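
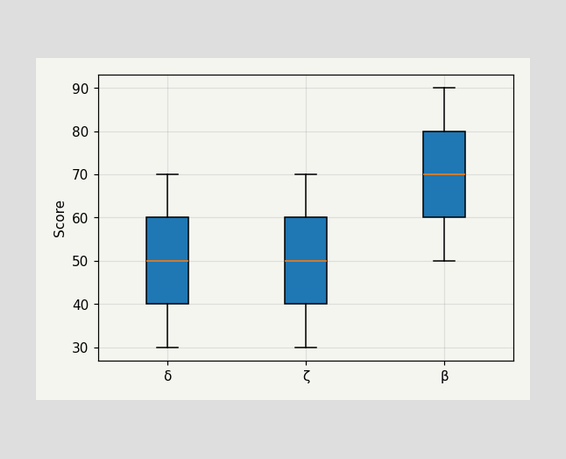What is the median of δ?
50

The median line in the δ box sits at 50.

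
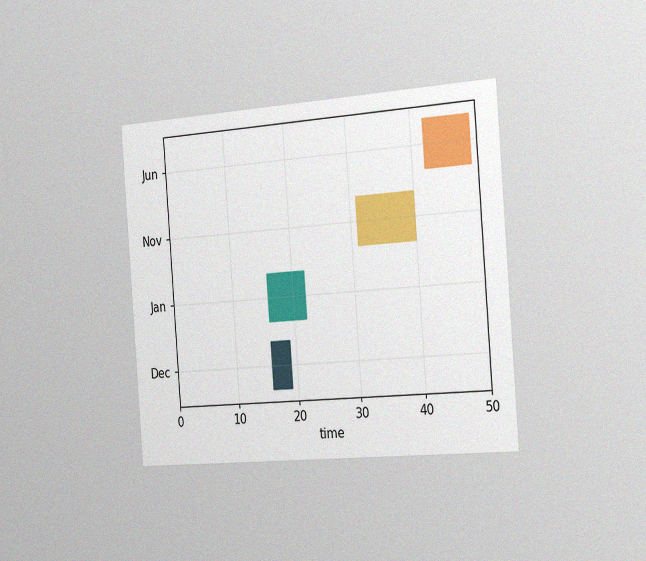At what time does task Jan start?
The chart is tilted about 4° counter-clockwise and viewed slightly from the right, with some photo noise. The Jan bar begins at t=16.

16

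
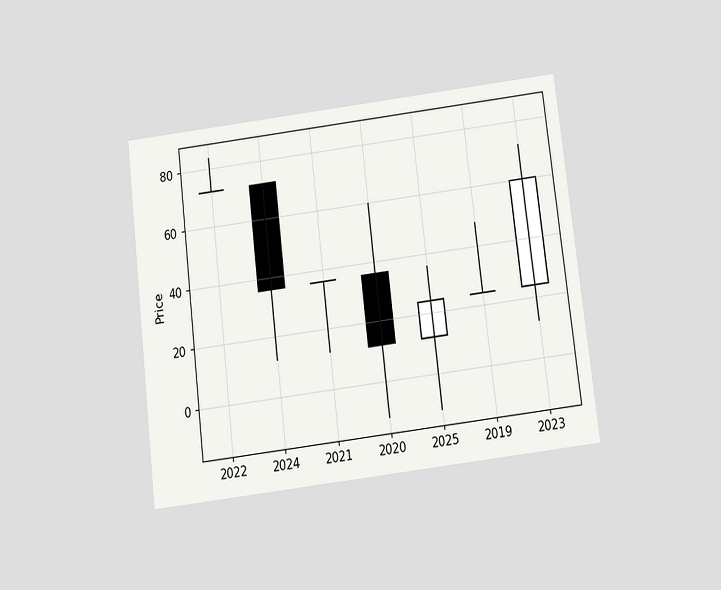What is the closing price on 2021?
The chart is tilted about 7° counter-clockwise and viewed slightly from below. The 2021 candle closes at 36.

36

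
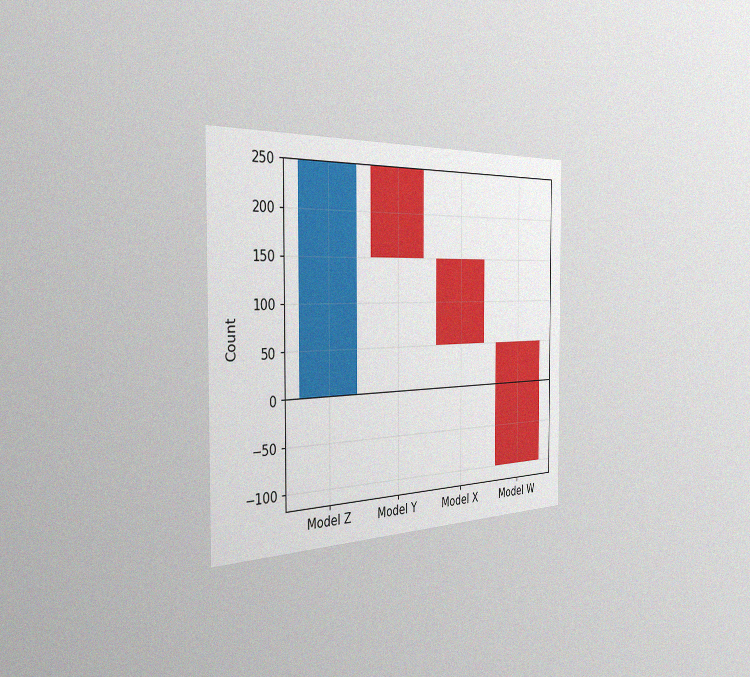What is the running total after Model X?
The chart is viewed slightly from the left, with some photo noise. After Model X the running total reaches 50.

50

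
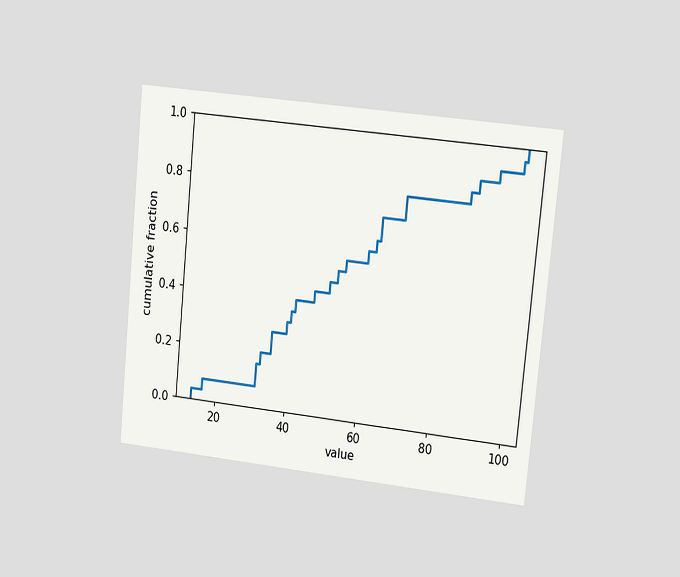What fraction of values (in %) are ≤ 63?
72%

The chart is tilted about 6° clockwise and viewed slightly from the right. At x=63 the ECDF step is at 72%.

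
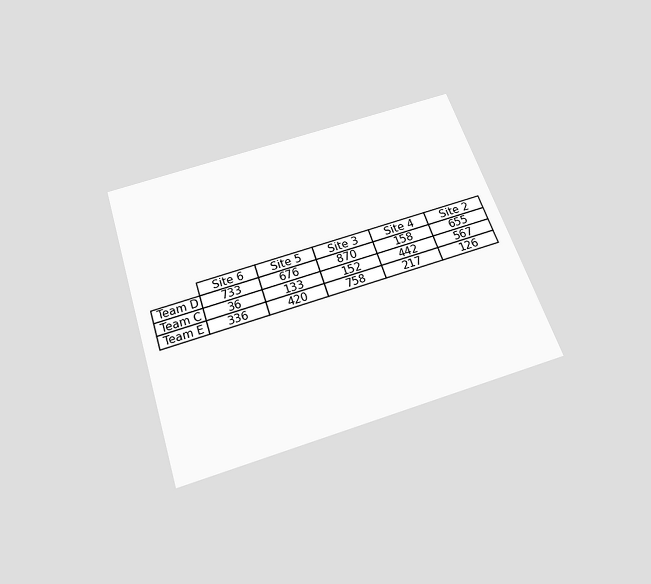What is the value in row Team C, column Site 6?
36

The chart is tilted about 18° counter-clockwise and viewed slightly from below. The (Team C, Site 6) cell reads 36.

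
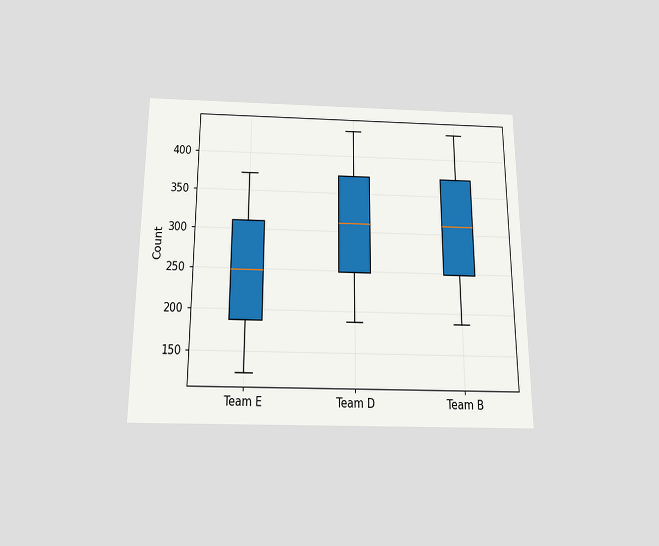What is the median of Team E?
248

The chart is viewed slightly from below. The median line in the Team E box sits at 248.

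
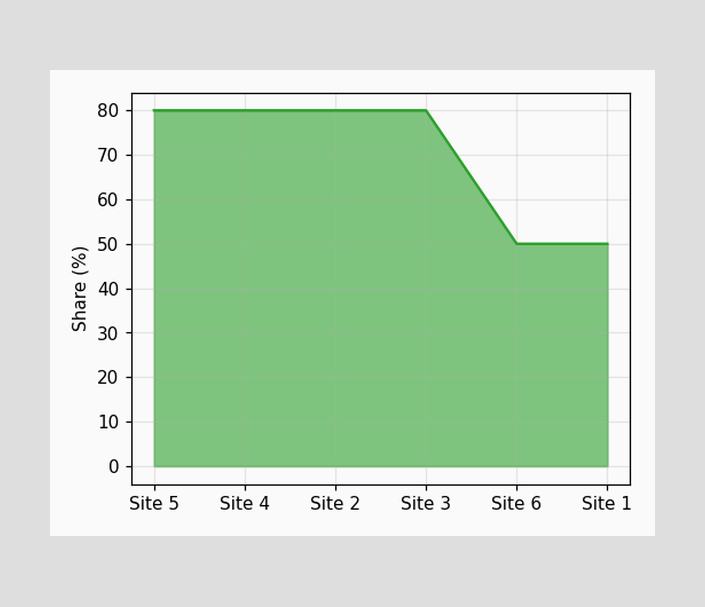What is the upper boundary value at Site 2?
At Site 2 the upper boundary is at 80%.

80%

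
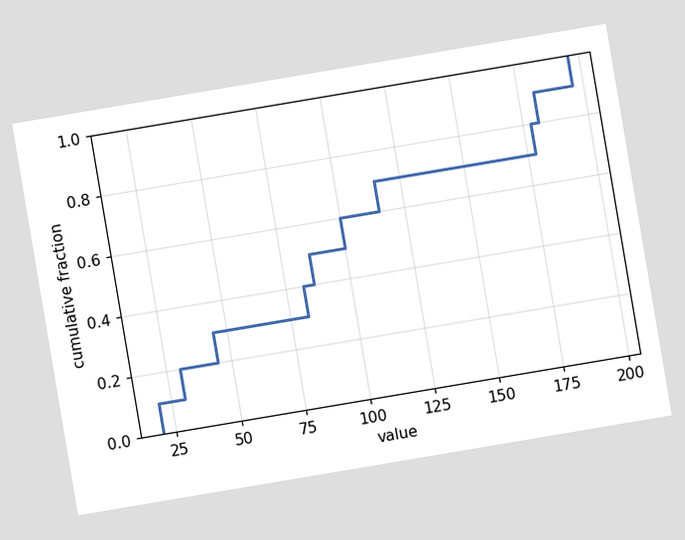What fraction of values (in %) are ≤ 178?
80%

The chart is tilted about 10° counter-clockwise. At x=178 the ECDF step is at 80%.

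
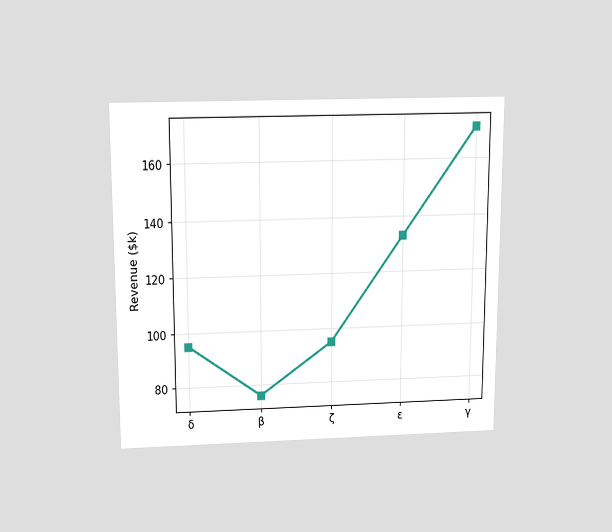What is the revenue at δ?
$95k

The chart is viewed slightly from above. At δ, the line is at $95k.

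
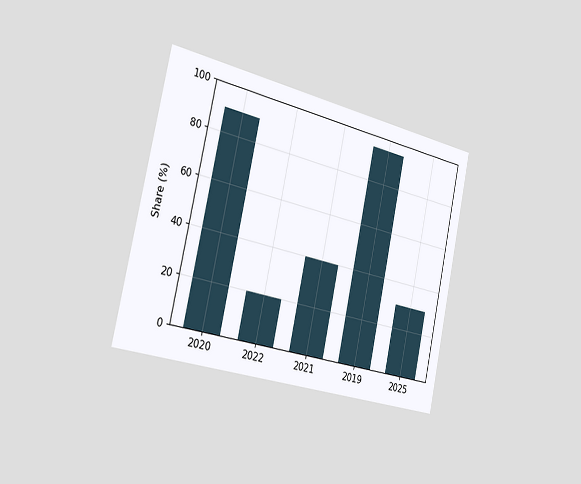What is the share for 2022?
The chart is tilted about 12° clockwise and viewed slightly from the left. Reading along the chart's y-axis, the 2022 bar reaches 20%.

20%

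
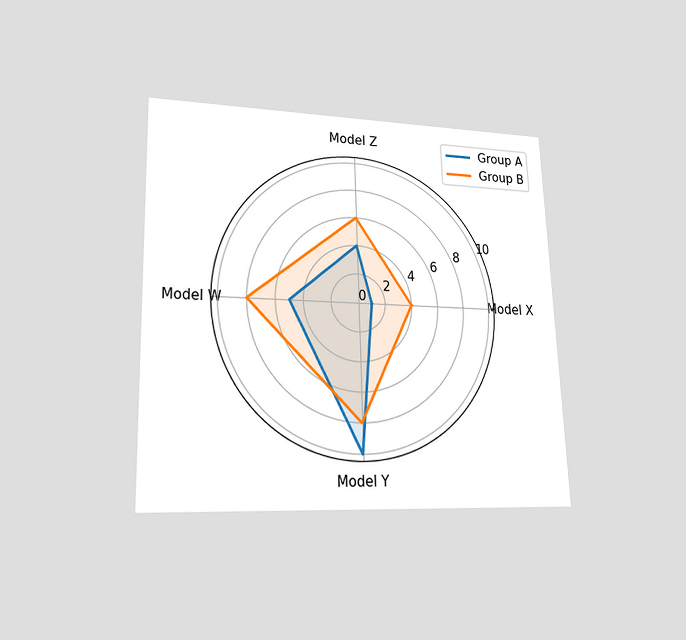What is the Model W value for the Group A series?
The chart is viewed at a slight angle. On the Model W axis, Group A reaches 5.

5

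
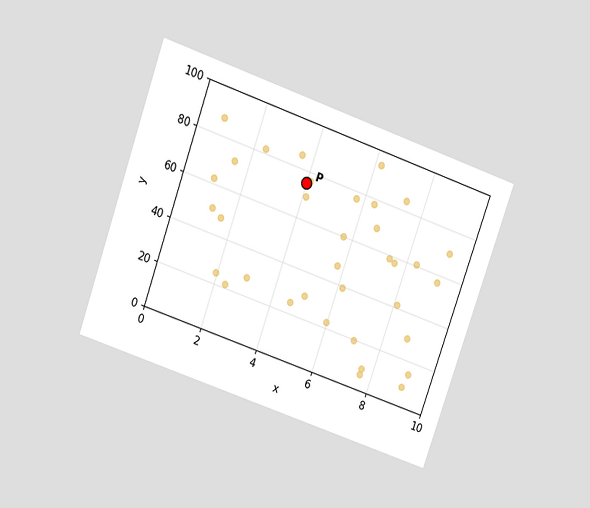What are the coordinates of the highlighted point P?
The chart is tilted about 19° clockwise and viewed at a slight angle. Following the gridlines from P to each axis, P sits at (4, 75).

(4, 75)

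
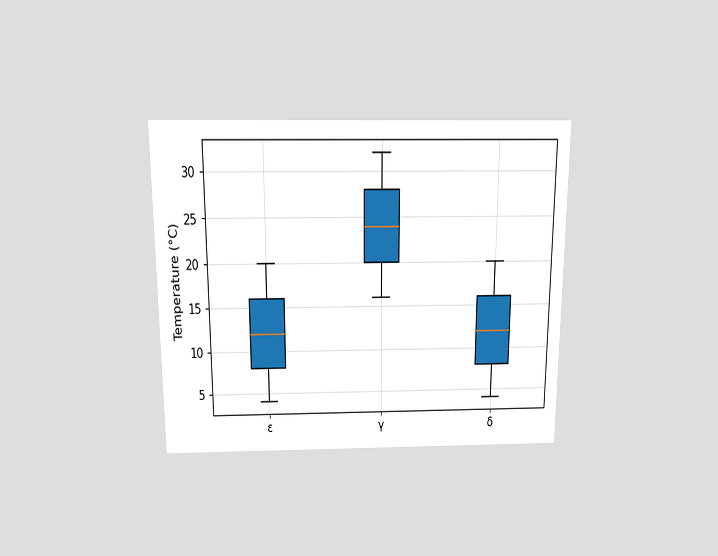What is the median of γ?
The chart is viewed slightly from above. The median line in the γ box sits at 24°C.

24°C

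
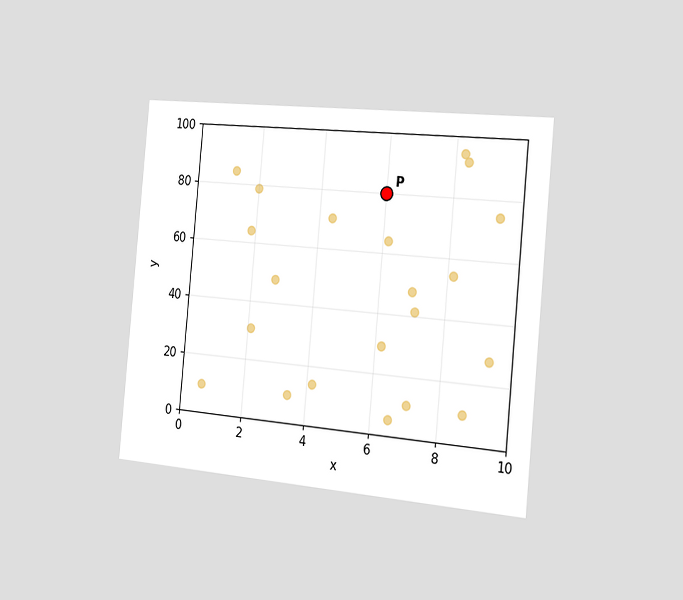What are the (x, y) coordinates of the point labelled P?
(6, 80)

The chart is tilted about 5° clockwise and viewed slightly from the right. Following the gridlines from P to each axis, P sits at (6, 80).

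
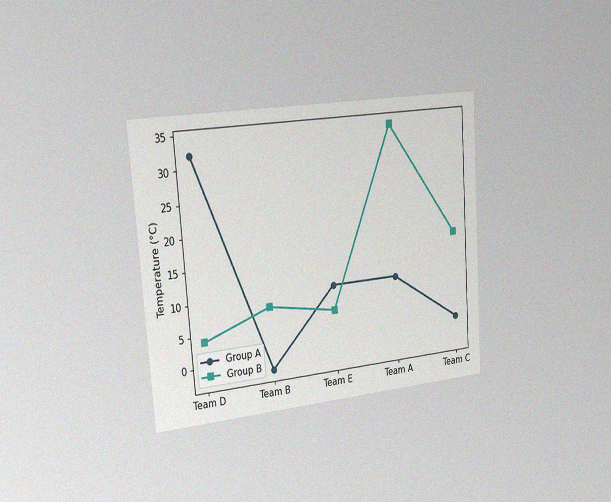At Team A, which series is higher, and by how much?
The chart is tilted about 4° counter-clockwise and viewed slightly from the left, with some photo noise. At Team A, Group B sits above the other line by 24°C.

Group B, by 24°C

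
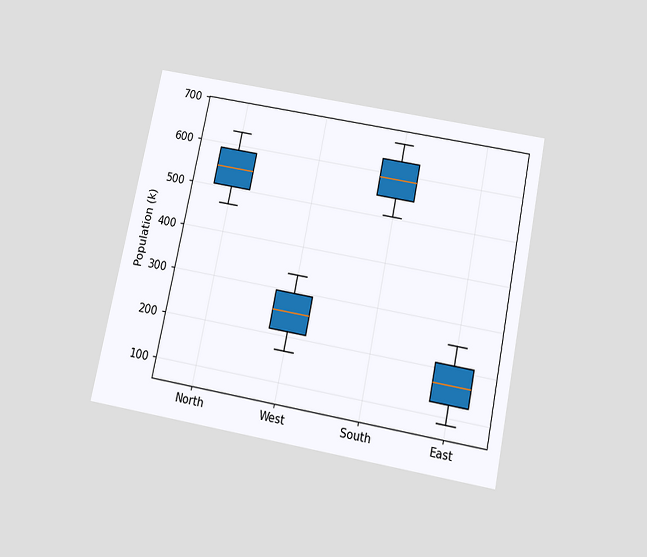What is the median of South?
The chart is tilted about 11° clockwise and viewed slightly from below. The median line in the South box sits at 588k.

588k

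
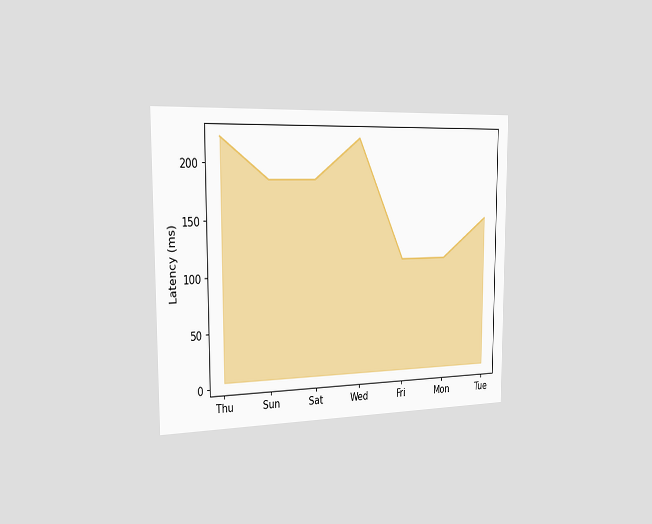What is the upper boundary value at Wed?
222ms

The chart is viewed slightly from the left. At Wed the upper boundary is at 222ms.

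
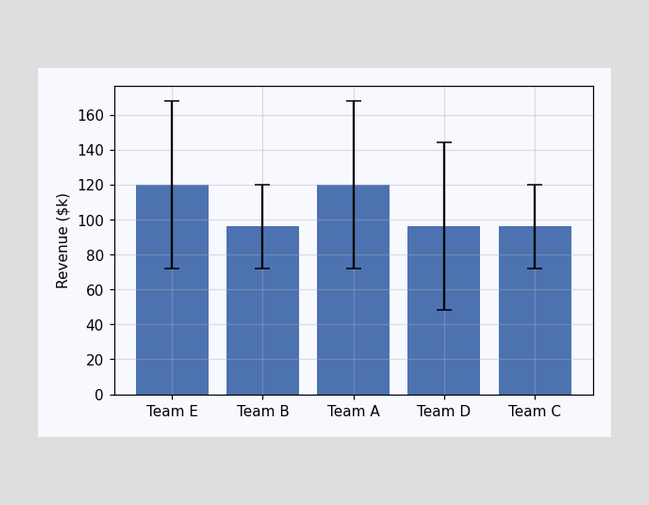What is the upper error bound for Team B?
The Team B bar's upper whisker reaches $120k.

$120k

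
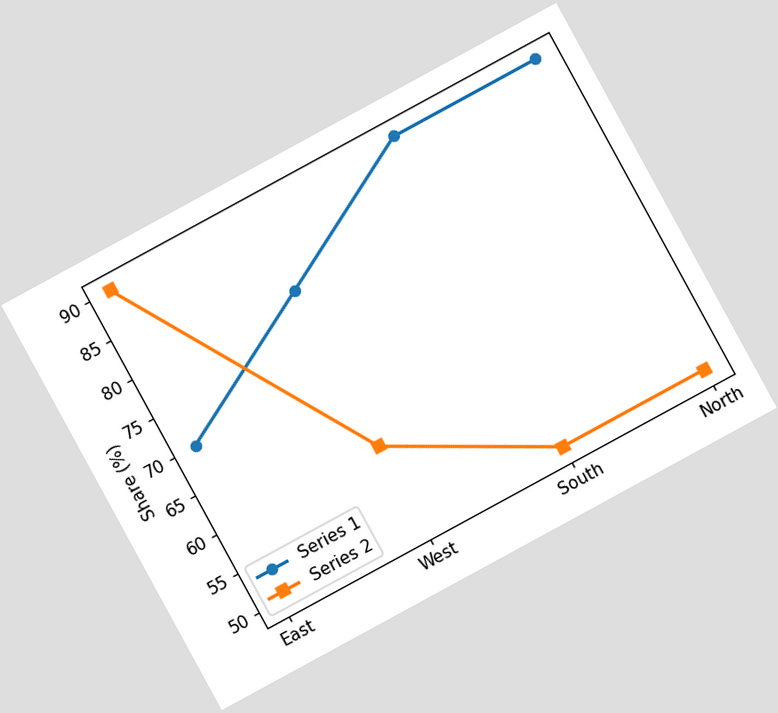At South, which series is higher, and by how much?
The chart is tilted about 29° counter-clockwise. At South, Series 1 sits above the other line by 40%.

Series 1, by 40%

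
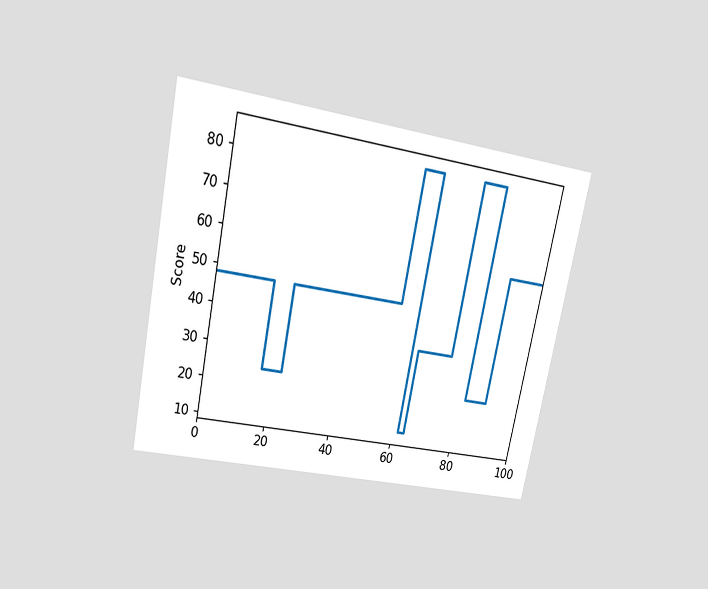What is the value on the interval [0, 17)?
48

The chart is tilted about 12° clockwise and viewed slightly from above. On [0, 17) the step sits at 48.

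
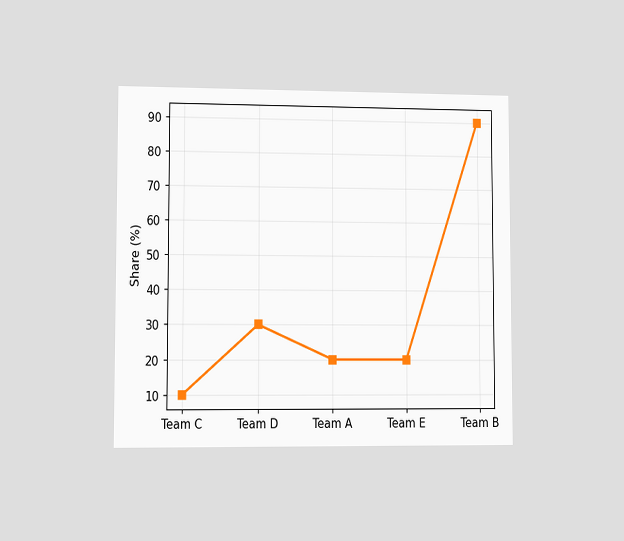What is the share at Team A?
20%

The chart is viewed at a slight angle. At Team A, the line is at 20%.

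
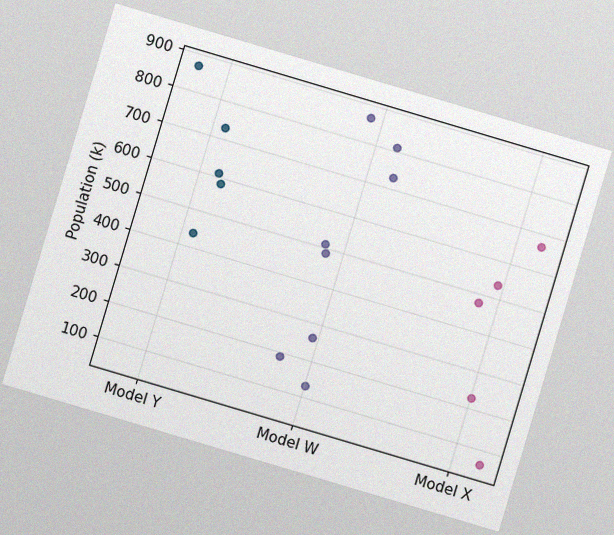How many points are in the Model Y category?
The chart is tilted about 17° clockwise, with some photo noise. Counting the markers in the Model Y column gives 5.

5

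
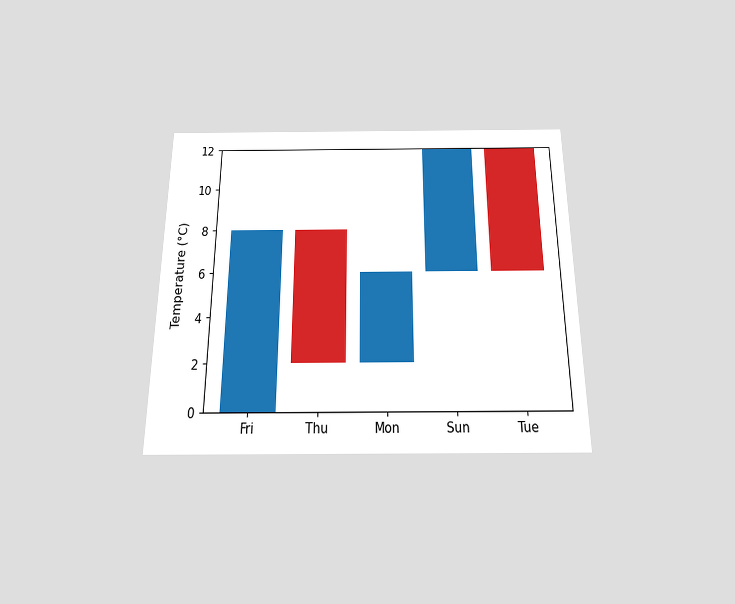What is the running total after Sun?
The chart is viewed slightly from below. After Sun the running total reaches 12°C.

12°C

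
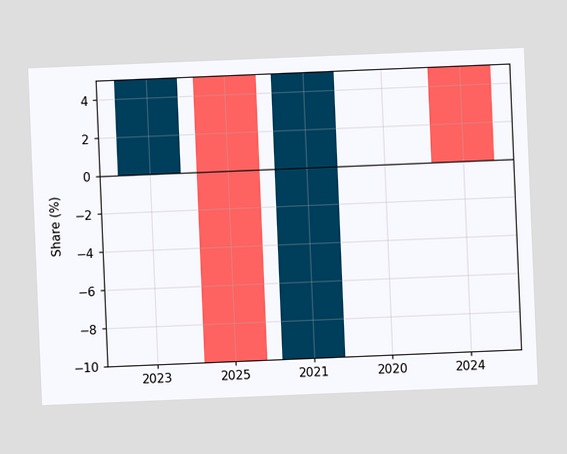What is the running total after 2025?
The chart is tilted about 2° counter-clockwise. After 2025 the running total reaches -10%.

-10%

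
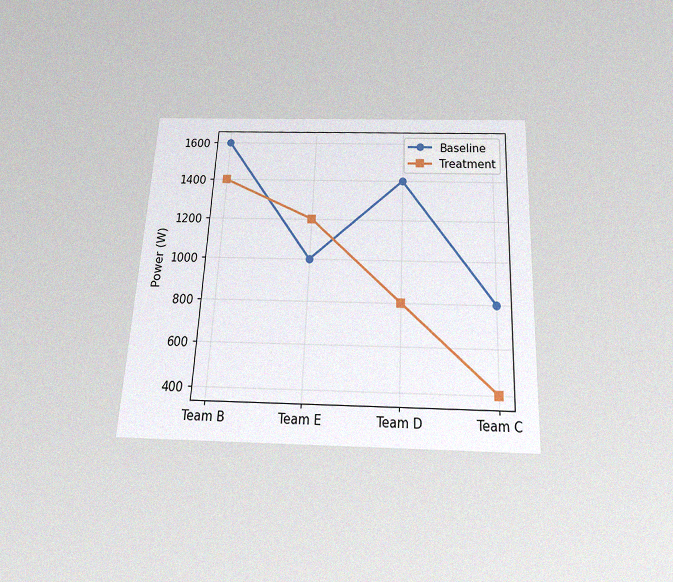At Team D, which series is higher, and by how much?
The chart is tilted about 3° clockwise and viewed slightly from below, with some photo noise. At Team D, Baseline sits above the other line by 600W.

Baseline, by 600W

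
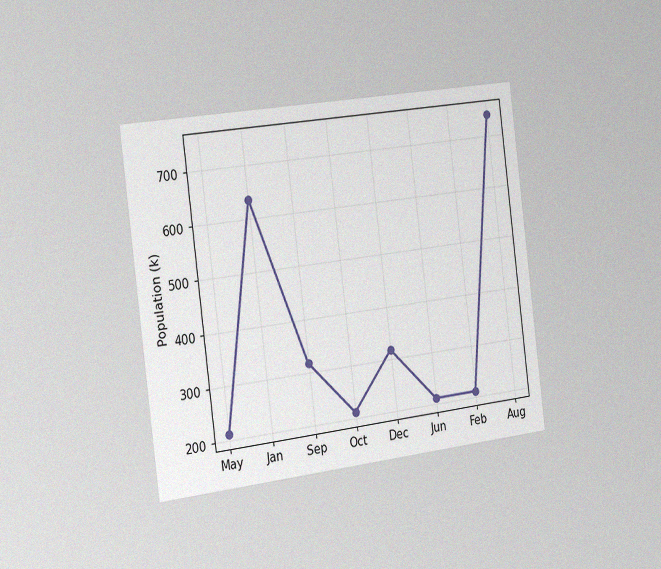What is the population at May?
212k

The chart is tilted about 7° counter-clockwise and viewed slightly from the left, with some photo noise. At May, the line is at 212k.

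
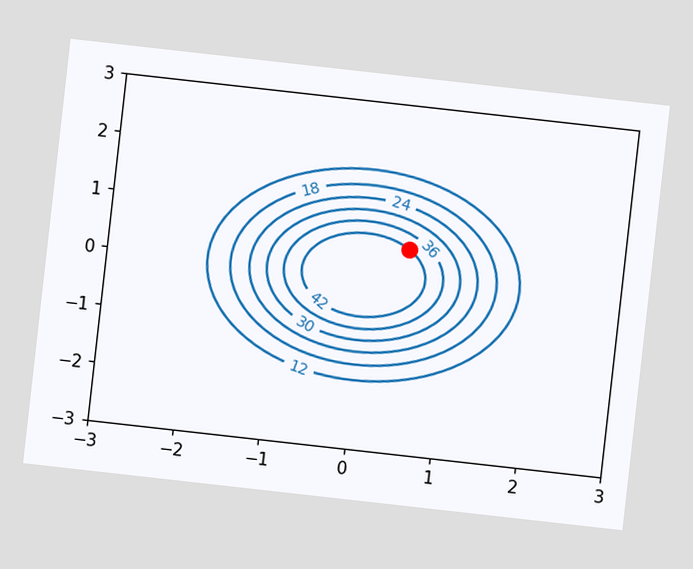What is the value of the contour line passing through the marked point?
42

The chart is tilted about 6° clockwise. The marked point sits on the contour labelled 42.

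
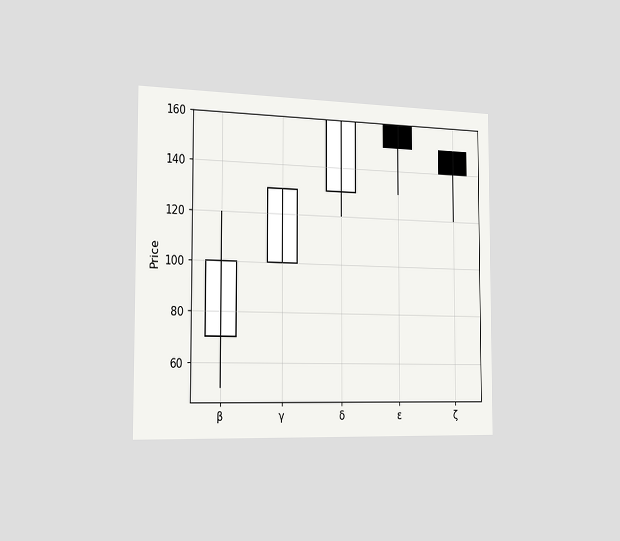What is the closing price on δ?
The chart is viewed slightly from the left. The δ candle closes at 160.

160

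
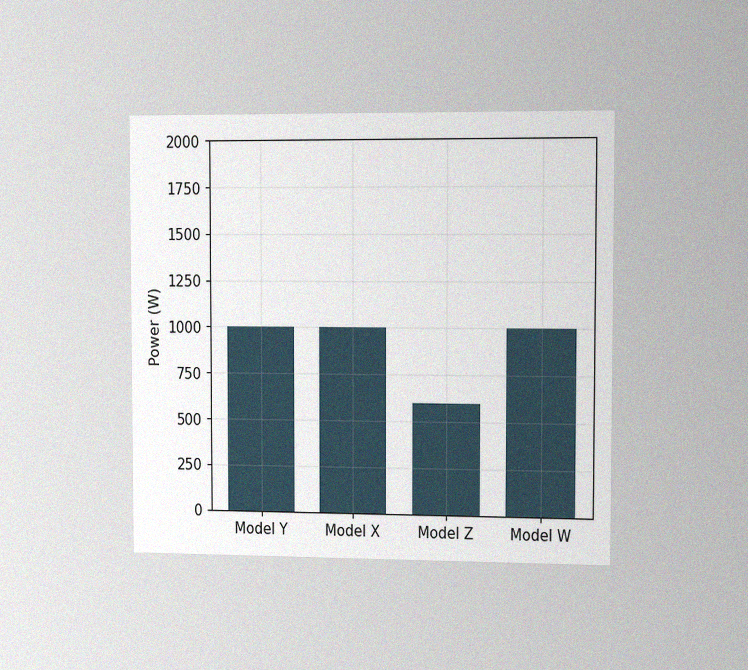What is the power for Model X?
The chart is viewed slightly from the right, with some photo noise. Reading along the chart's y-axis, the Model X bar reaches 1000W.

1000W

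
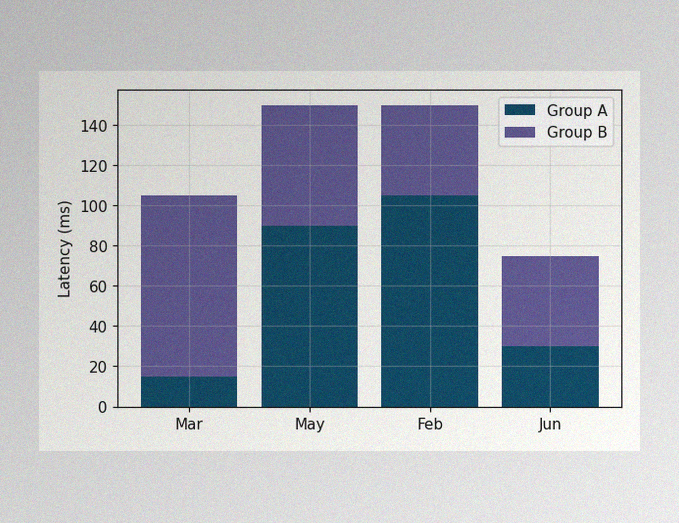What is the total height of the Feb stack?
The image has some photo noise and uneven lighting. The Feb stack's top reaches 150ms on the y-axis.

150ms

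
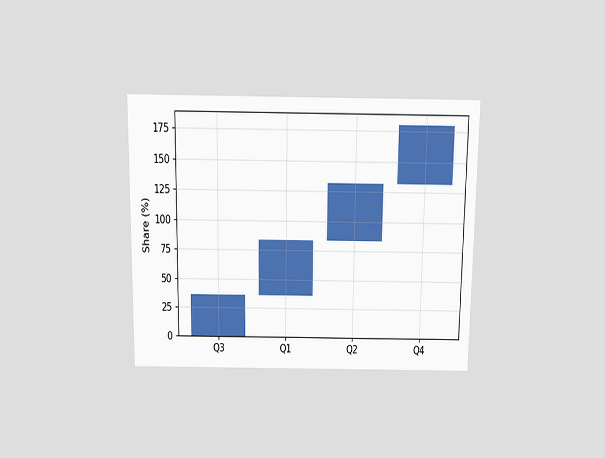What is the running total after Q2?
132%

The chart is viewed slightly from above. After Q2 the running total reaches 132%.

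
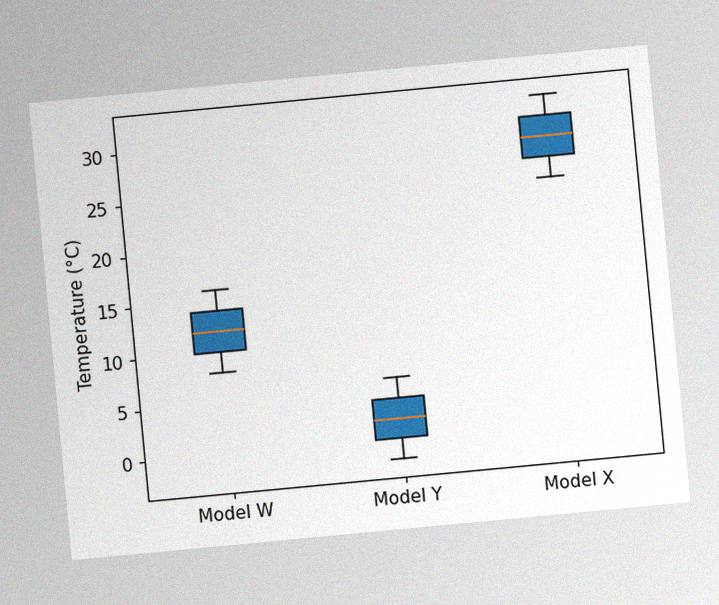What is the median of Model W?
The chart is tilted about 5° counter-clockwise, with some photo noise. The median line in the Model W box sits at 12°C.

12°C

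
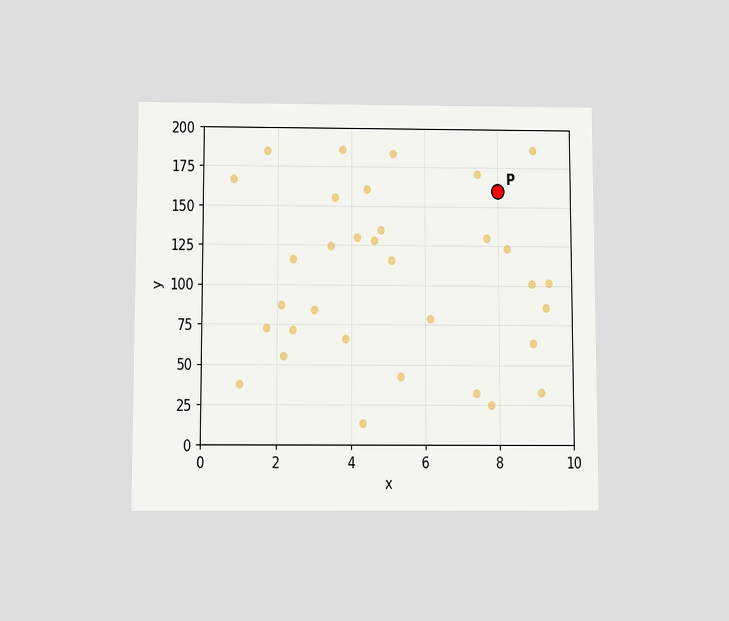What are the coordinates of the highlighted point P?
The chart is viewed slightly from below. Following the gridlines from P to each axis, P sits at (8, 160).

(8, 160)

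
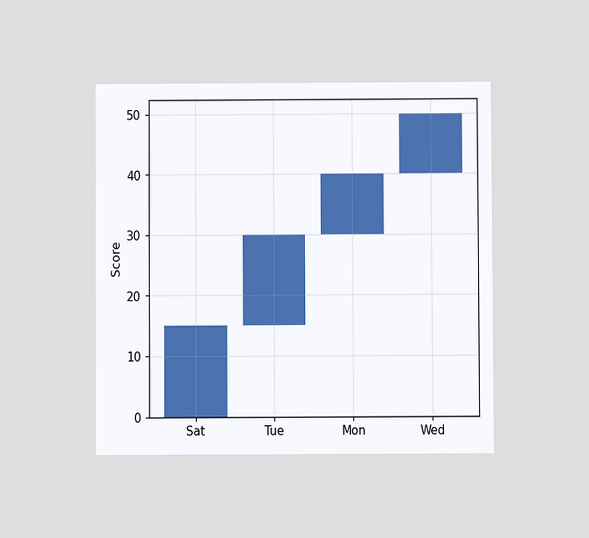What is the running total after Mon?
The chart is viewed at a slight angle. After Mon the running total reaches 40.

40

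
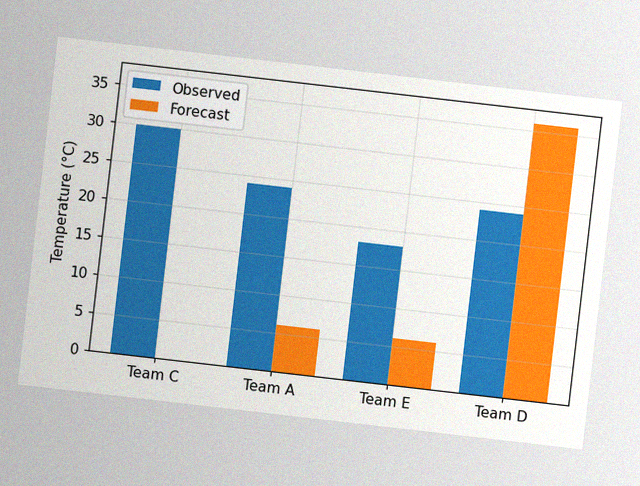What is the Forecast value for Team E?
The chart is tilted about 7° clockwise, with some photo noise. The Forecast bar at Team E reaches 6°C on the y-axis.

6°C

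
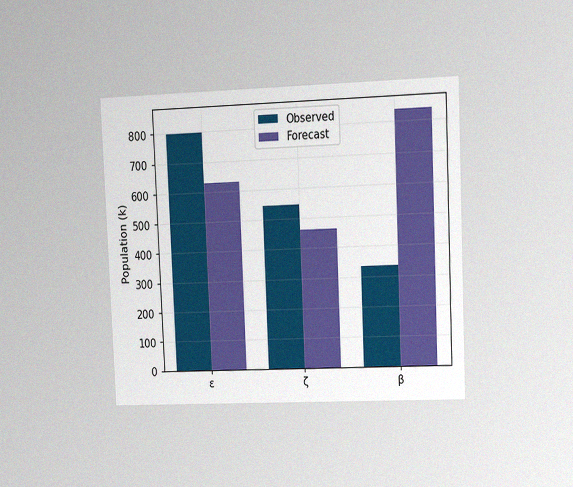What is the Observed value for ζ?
546k

The chart is tilted about 2° counter-clockwise and viewed at a slight angle, with some photo noise. The Observed bar at ζ reaches 546k on the y-axis.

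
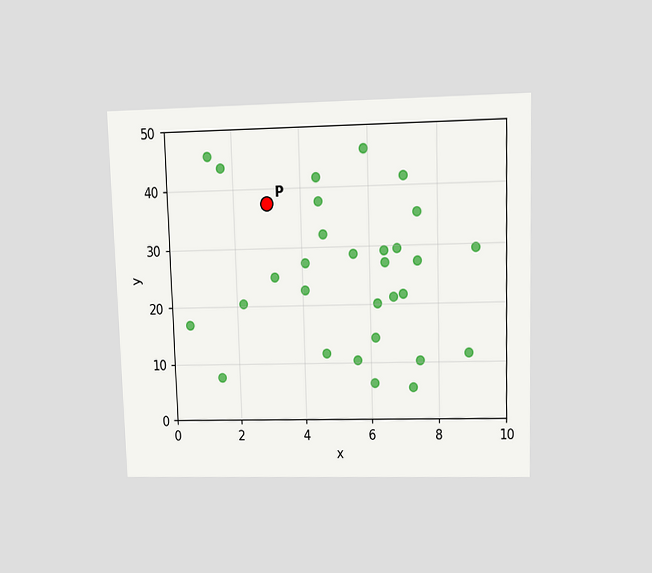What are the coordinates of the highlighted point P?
(3, 37.5)

The chart is viewed at a slight angle. Following the gridlines from P to each axis, P sits at (3, 37.5).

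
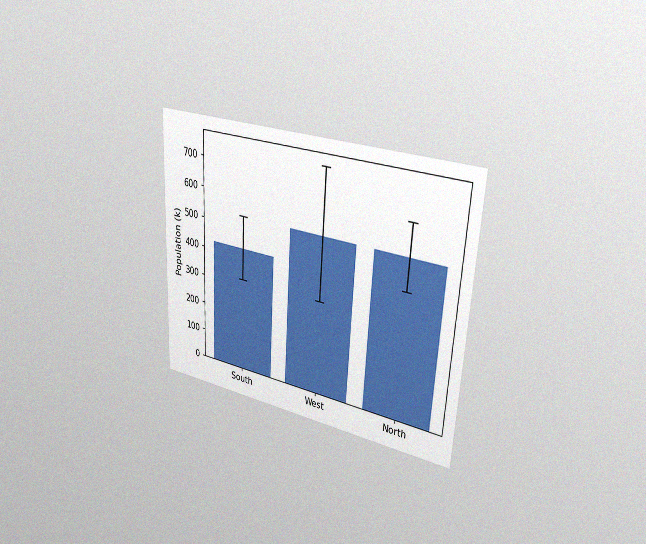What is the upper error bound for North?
The chart is tilted about 3° clockwise and viewed slightly from the right, with some photo noise. The North bar's upper whisker reaches 636k.

636k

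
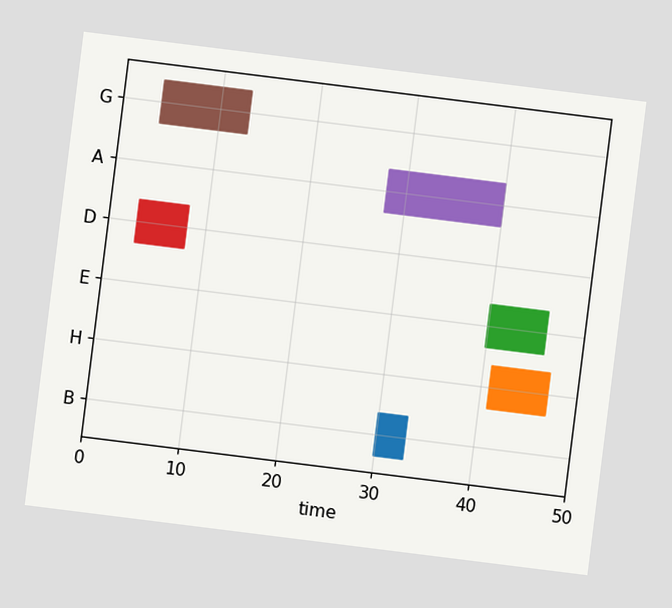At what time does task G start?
The chart is tilted about 7° clockwise. The G bar begins at t=4.

4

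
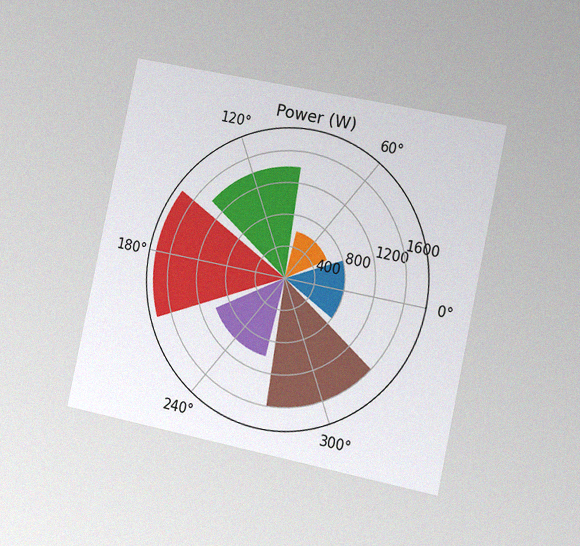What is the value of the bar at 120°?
1400W

The chart is tilted about 12° clockwise and viewed slightly from the right, with some photo noise. The bar at 120° reaches 1400W on the radial axis.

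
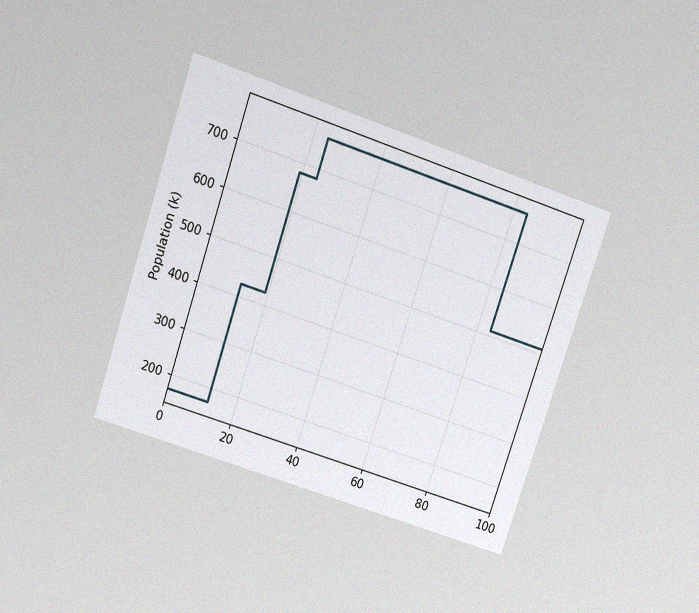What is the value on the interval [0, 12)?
The chart is tilted about 19° clockwise and viewed slightly from above, with some photo noise. On [0, 12) the step sits at 170k.

170k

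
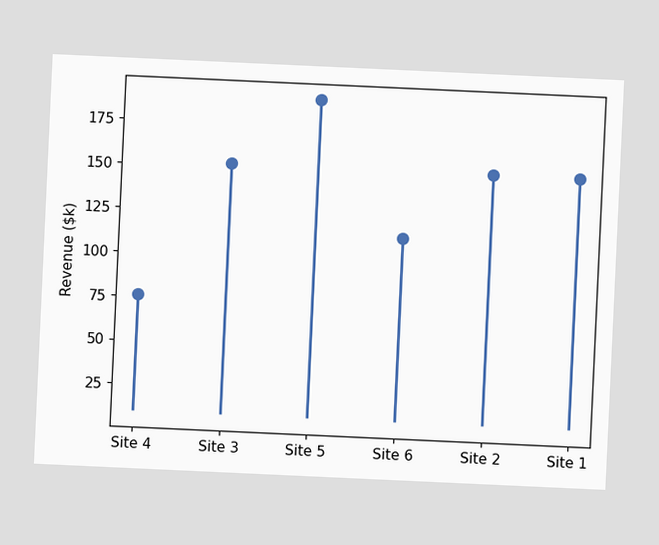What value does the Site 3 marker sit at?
$152k

The chart is tilted about 3° clockwise. The Site 3 marker sits at $152k.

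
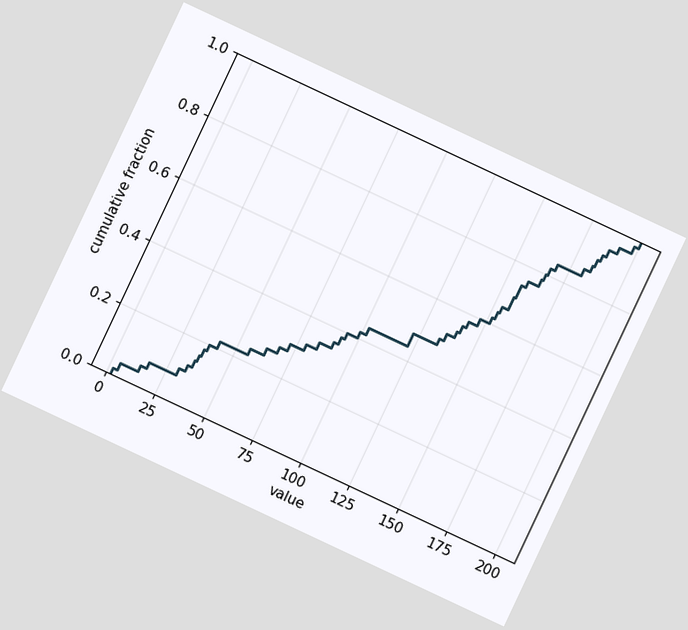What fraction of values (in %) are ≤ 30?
10%

The chart is tilted about 25° clockwise. At x=30 the ECDF step is at 10%.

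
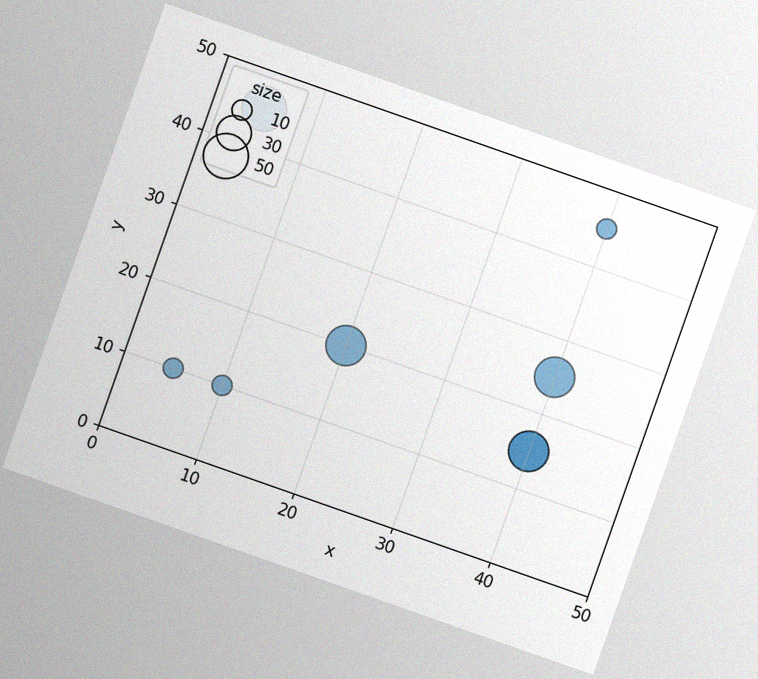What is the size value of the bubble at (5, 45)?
The chart is tilted about 19° clockwise, with some photo noise. Matching the bubble at (5, 45) against the size legend gives 50.

50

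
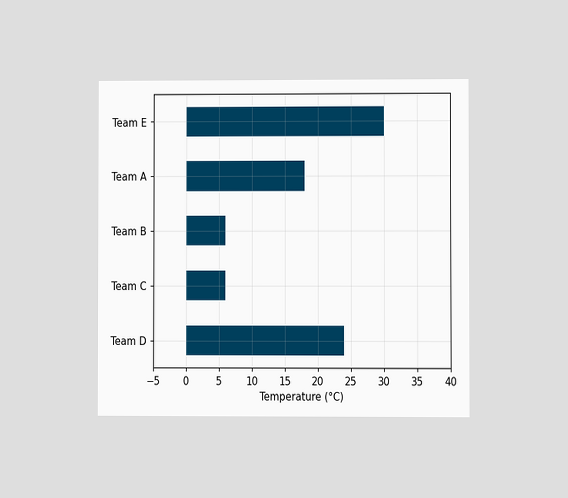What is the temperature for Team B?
6°C

The chart is viewed at a slight angle. Reading along the chart's x-axis, the Team B bar reaches 6°C.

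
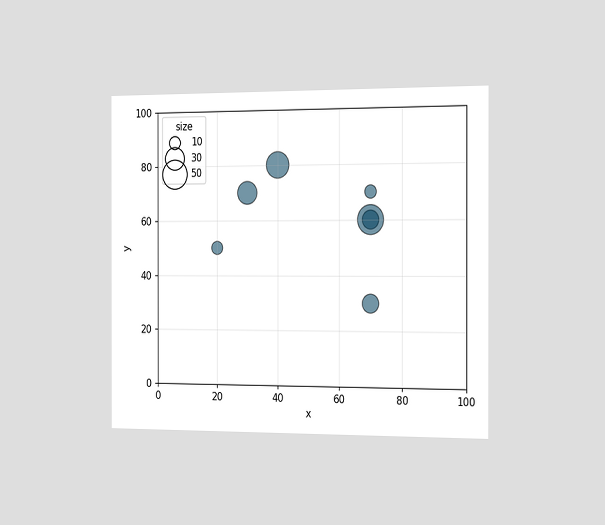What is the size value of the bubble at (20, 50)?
The chart is viewed slightly from the right. Matching the bubble at (20, 50) against the size legend gives 10.

10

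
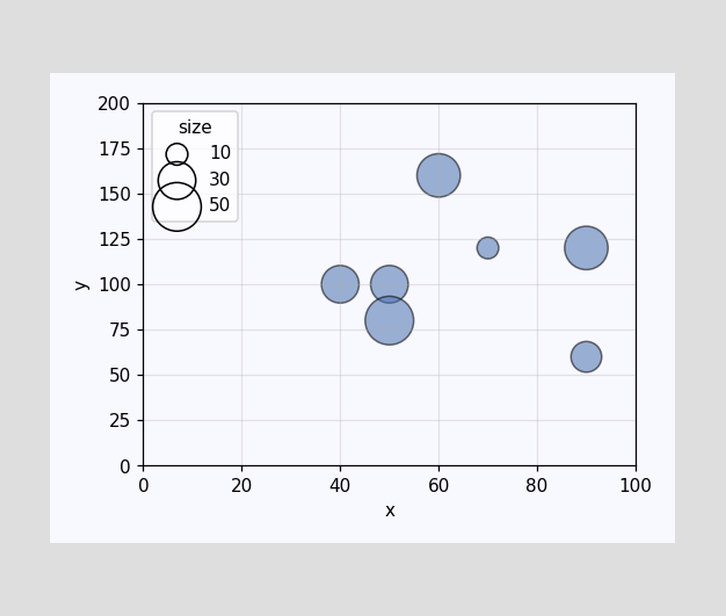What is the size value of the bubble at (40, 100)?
30

Matching the bubble at (40, 100) against the size legend gives 30.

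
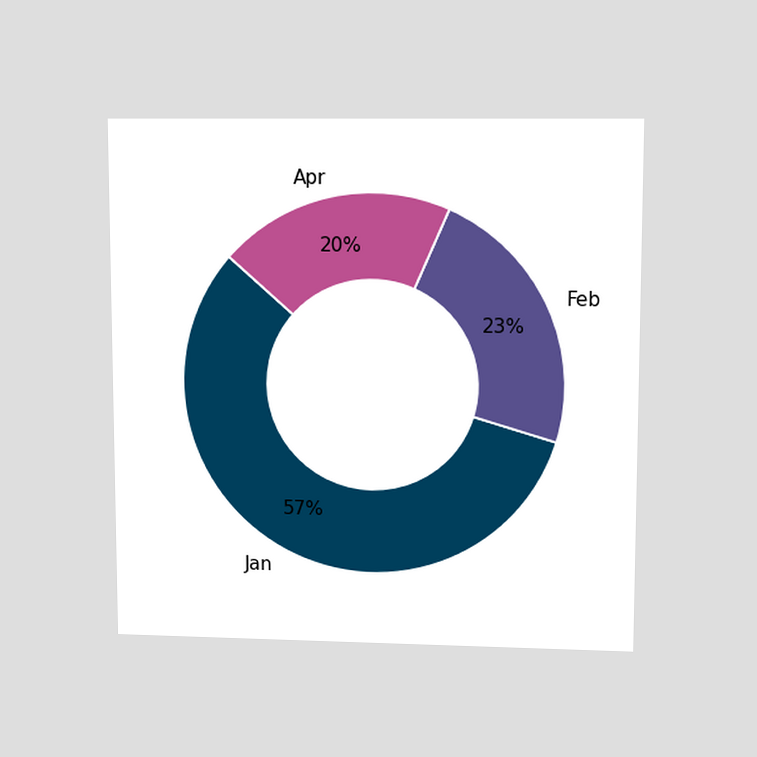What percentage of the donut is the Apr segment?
20%

The chart is viewed at a slight angle. The Apr segment takes up 20% of the ring.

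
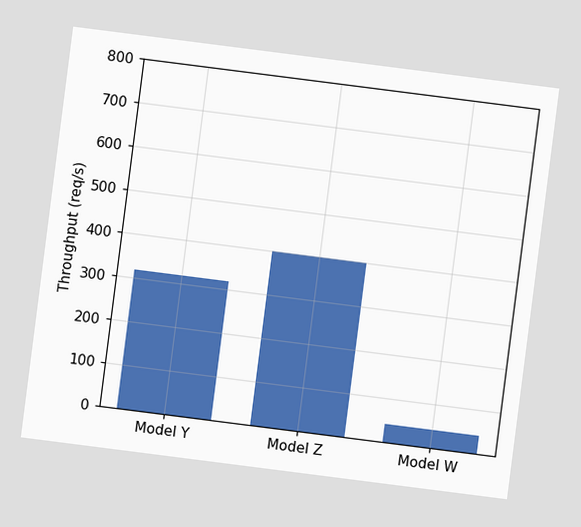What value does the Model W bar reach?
40req/s

The chart is tilted about 7° clockwise. Reading along the chart's y-axis, the Model W bar reaches 40req/s.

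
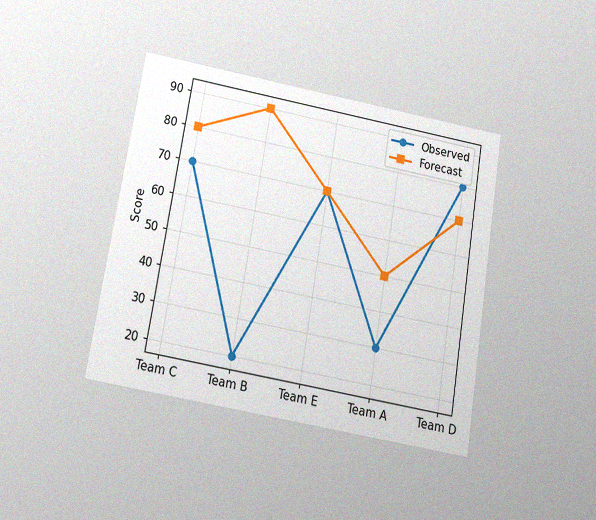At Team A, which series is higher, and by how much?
Forecast, by 20

The chart is tilted about 9° clockwise and viewed slightly from below, with some photo noise. At Team A, Forecast sits above the other line by 20.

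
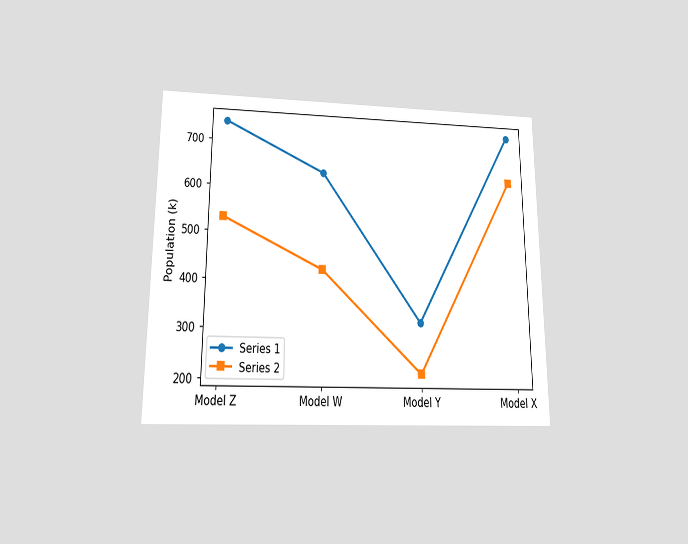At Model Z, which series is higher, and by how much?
Series 1, by 212k

The chart is viewed slightly from below. At Model Z, Series 1 sits above the other line by 212k.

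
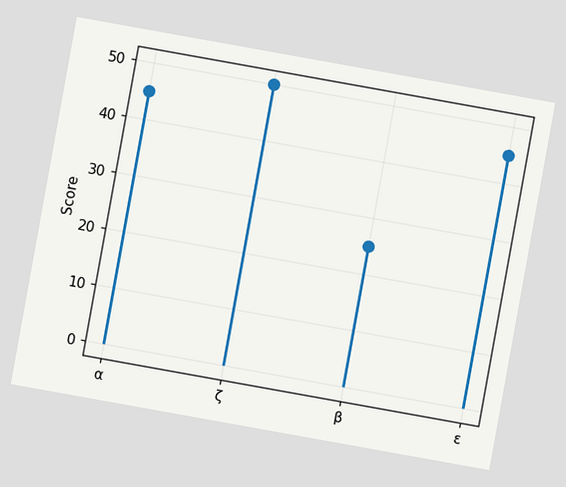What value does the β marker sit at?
The chart is tilted about 10° clockwise. The β marker sits at 25.

25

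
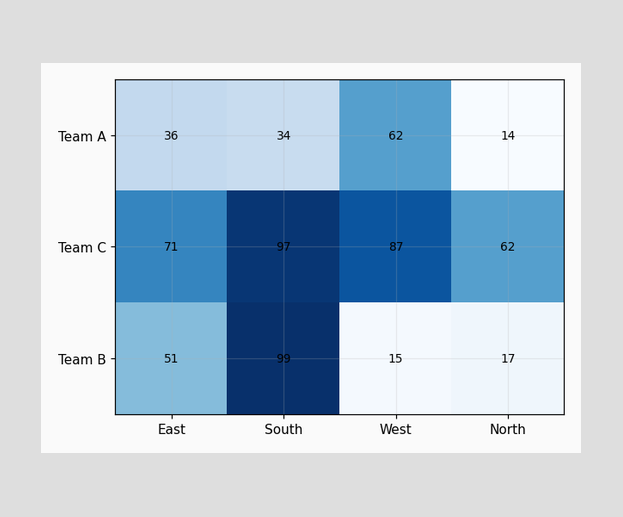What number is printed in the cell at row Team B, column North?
The (Team B, North) cell reads 17.

17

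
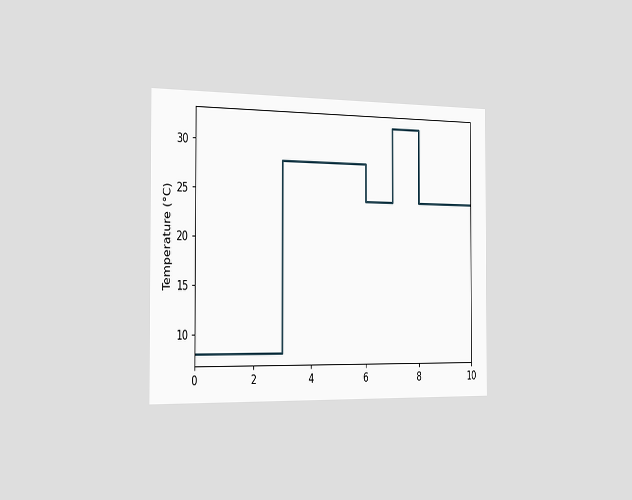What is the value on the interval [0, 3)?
8°C

The chart is viewed slightly from the left. On [0, 3) the step sits at 8°C.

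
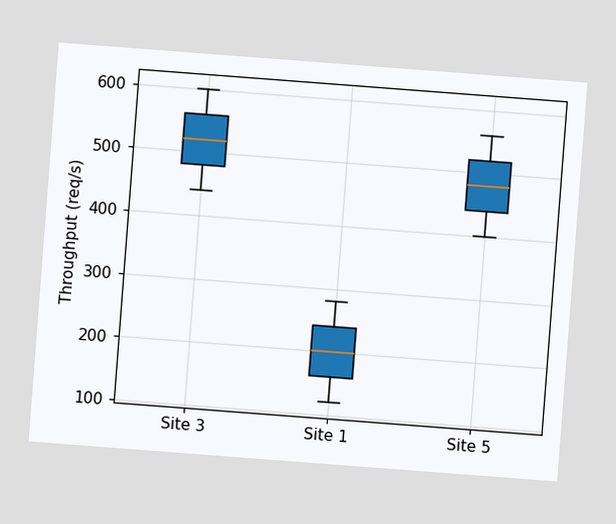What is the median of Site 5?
480req/s

The chart is tilted about 4° clockwise. The median line in the Site 5 box sits at 480req/s.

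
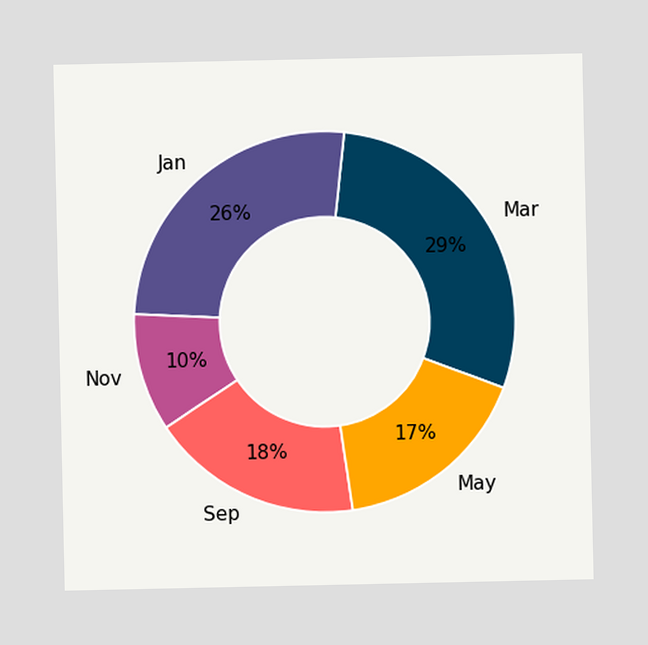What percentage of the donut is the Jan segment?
The Jan segment takes up 26% of the ring.

26%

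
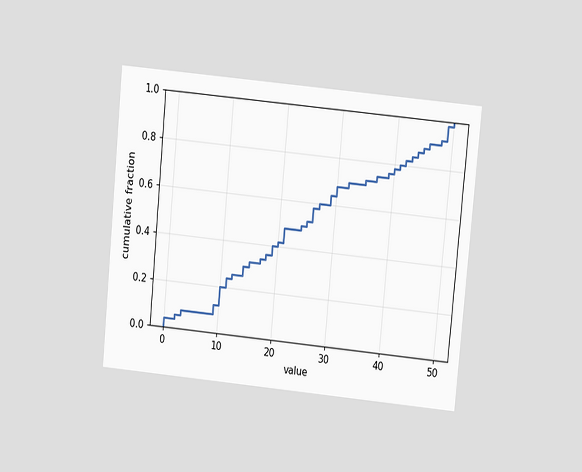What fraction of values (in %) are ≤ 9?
The chart is tilted about 5° clockwise and viewed at a slight angle. At x=9 the ECDF step is at 12%.

12%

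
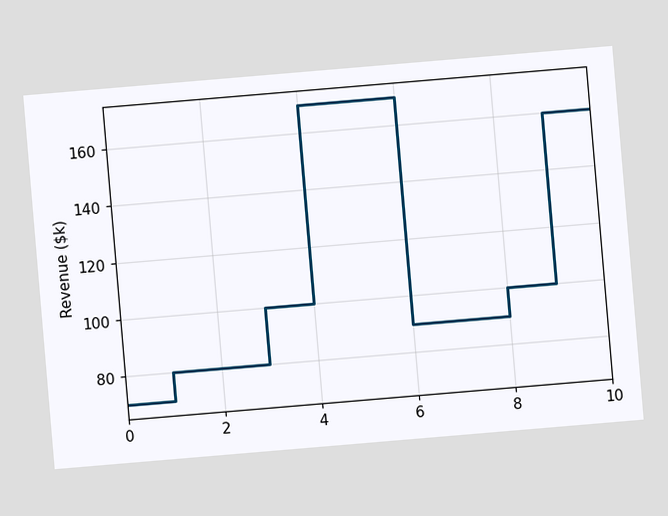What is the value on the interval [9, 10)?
$160k

The chart is tilted about 5° counter-clockwise. On [9, 10) the step sits at $160k.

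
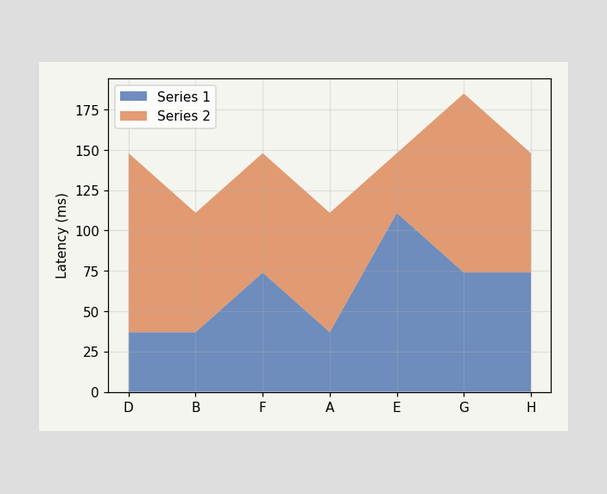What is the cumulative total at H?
148ms

The stacked total at H reaches 148ms.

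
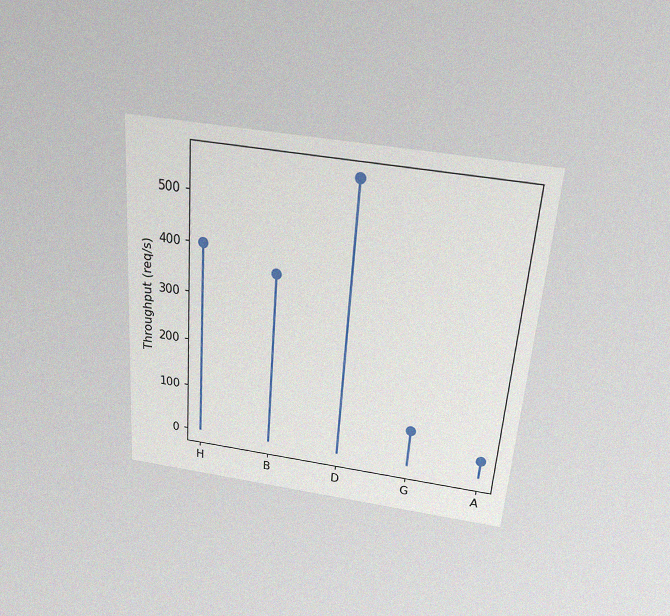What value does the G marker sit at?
The chart is tilted about 4° clockwise and viewed slightly from above, with some photo noise. The G marker sits at 80req/s.

80req/s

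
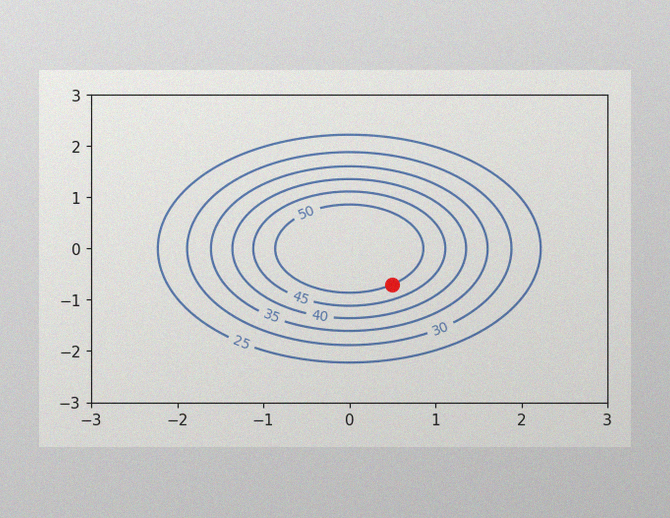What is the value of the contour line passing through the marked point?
50

The image has some photo noise and uneven lighting. The marked point sits on the contour labelled 50.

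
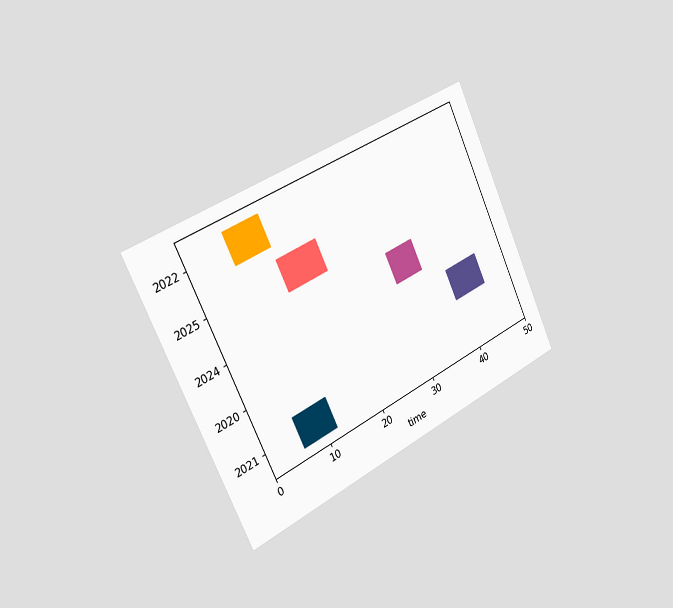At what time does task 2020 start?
The chart is tilted about 25° counter-clockwise and viewed slightly from the left. The 2020 bar begins at t=39.

39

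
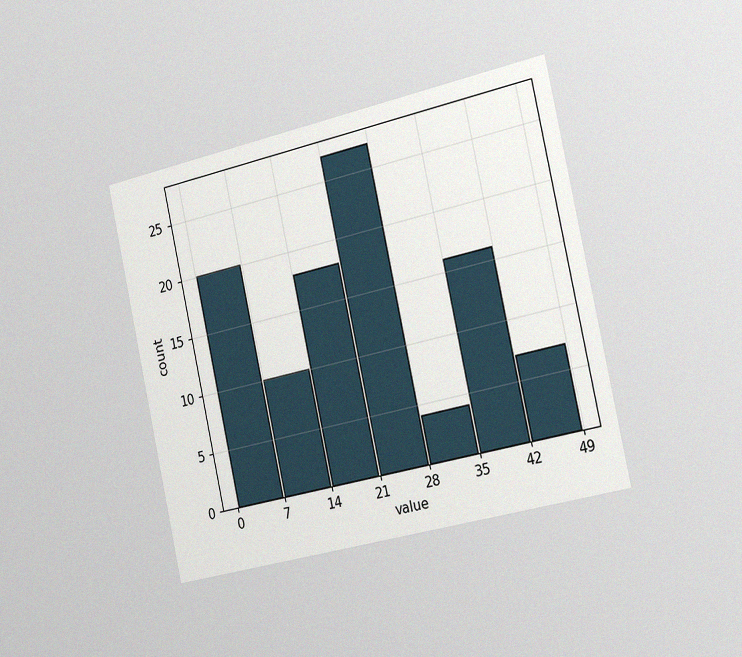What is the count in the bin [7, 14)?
The chart is tilted about 12° counter-clockwise and viewed slightly from the right, with some photo noise. The [7, 14) bin has height 10.

10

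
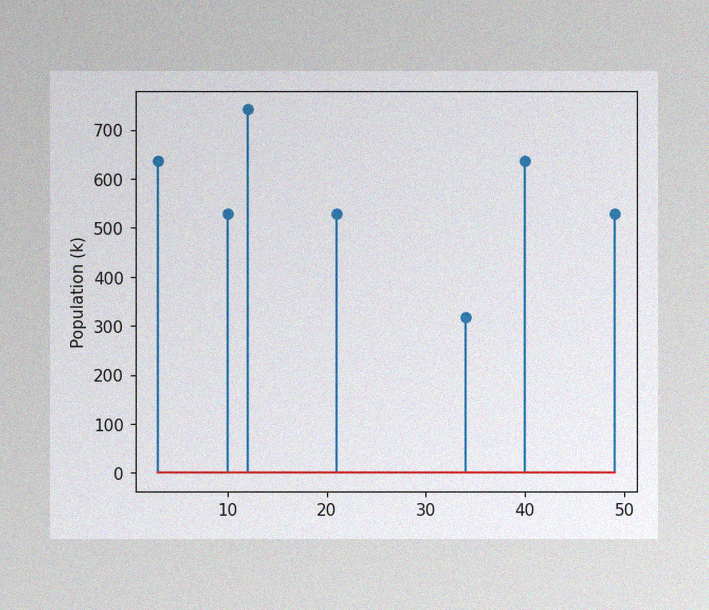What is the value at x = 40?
The image has some photo noise and uneven lighting. The stem at x=40 reaches 636k.

636k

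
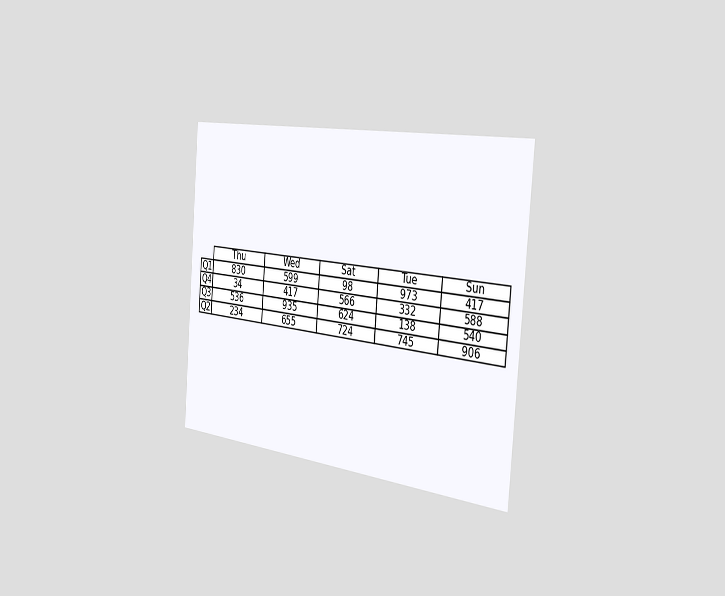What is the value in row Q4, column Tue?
The chart is tilted about 5° clockwise and viewed slightly from the right. The (Q4, Tue) cell reads 332.

332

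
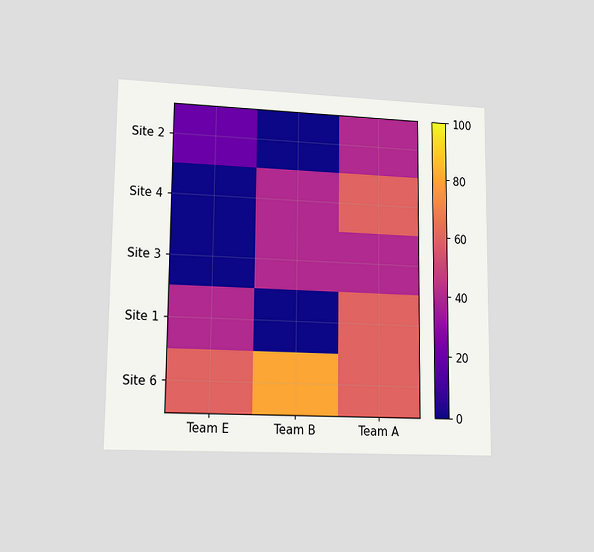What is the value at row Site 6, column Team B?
80

The chart is viewed at a slight angle. Matching cell (Site 6, Team B) against the colorbar gives 80.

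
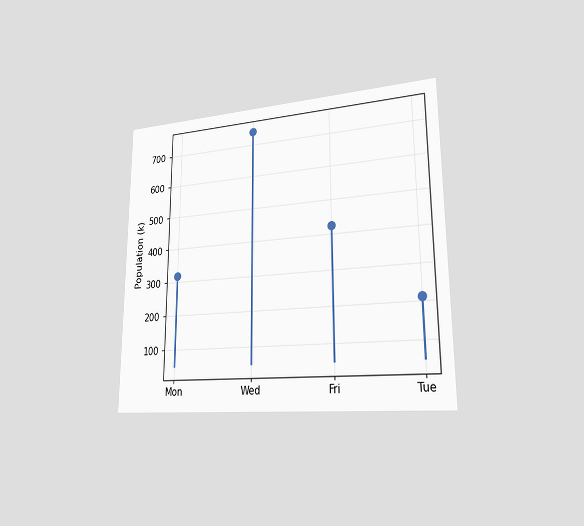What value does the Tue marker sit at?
The chart is viewed slightly from the right. The Tue marker sits at 212k.

212k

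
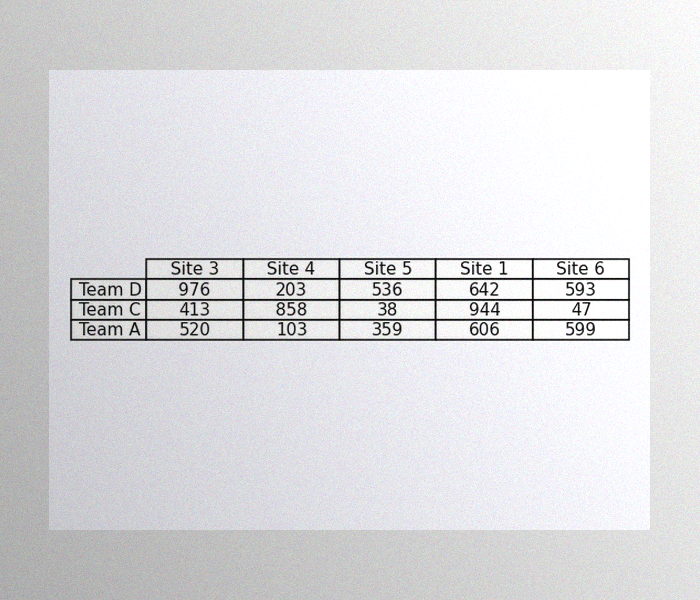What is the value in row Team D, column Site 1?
642

The image has some photo noise and uneven lighting. The (Team D, Site 1) cell reads 642.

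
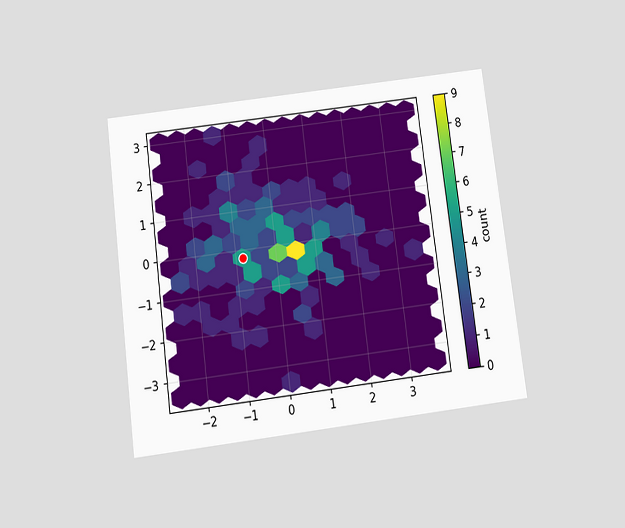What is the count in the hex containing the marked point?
5

The chart is tilted about 7° counter-clockwise and viewed slightly from below. The marked hex reads 5 on the colorbar.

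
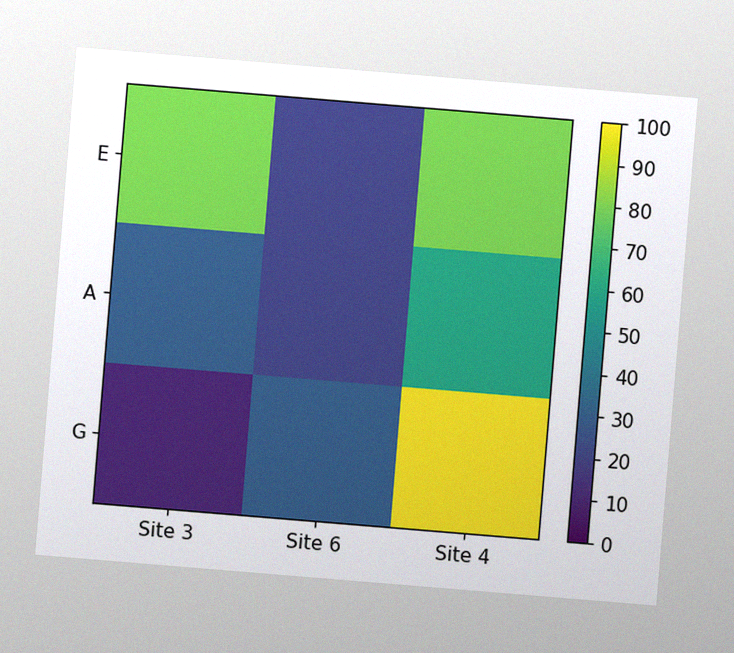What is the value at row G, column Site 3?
10

The chart is tilted about 5° clockwise, with some photo noise. Matching cell (G, Site 3) against the colorbar gives 10.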